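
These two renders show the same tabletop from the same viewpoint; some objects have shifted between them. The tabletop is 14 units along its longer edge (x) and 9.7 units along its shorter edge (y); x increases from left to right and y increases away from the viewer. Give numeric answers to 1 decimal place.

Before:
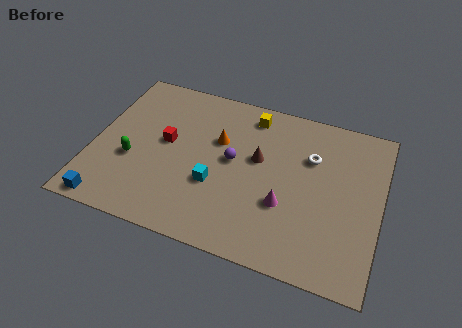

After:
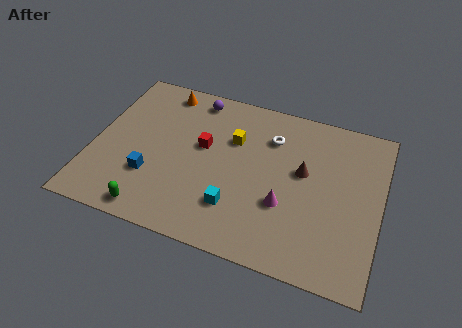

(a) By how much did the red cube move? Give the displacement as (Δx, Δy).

(1.8, 0.3)

The red cube started near (3.5, 5.3) and ended near (5.3, 5.6).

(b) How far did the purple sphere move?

4.0

From (6.8, 5.2) to (4.6, 8.5), the purple sphere covered √(2.2² + 3.3²) ≈ 4.0 units.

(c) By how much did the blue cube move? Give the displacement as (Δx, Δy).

(1.8, 2.2)

From the two frames, the blue cube sits at roughly (1.2, 0.8) before and (3.0, 3.0) after.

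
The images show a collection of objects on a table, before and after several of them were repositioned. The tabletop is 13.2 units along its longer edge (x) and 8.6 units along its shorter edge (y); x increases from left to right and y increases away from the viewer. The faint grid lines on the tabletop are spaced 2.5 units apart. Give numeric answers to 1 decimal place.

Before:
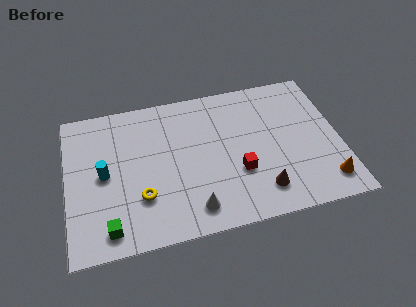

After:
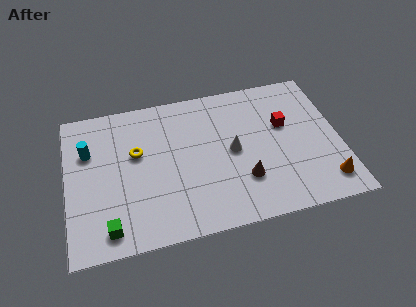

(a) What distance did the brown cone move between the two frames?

1.1

The brown cone moved from about (9.2, 1.7) to (8.4, 2.5), a distance of √(0.8² + 0.8²) ≈ 1.1.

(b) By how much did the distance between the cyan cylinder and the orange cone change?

+1.1

They were about 10.9 units apart before and 12.0 after — 1.1 units further apart.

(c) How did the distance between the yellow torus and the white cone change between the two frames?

+2.0

Before: roughly 2.7 units apart; after: 4.7. That's 2.0 units further apart.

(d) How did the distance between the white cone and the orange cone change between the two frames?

-1.3

They were about 6.4 units apart before and 5.1 after — 1.3 units closer together.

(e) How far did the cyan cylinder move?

1.7

The cyan cylinder was near (1.8, 4.3) before and (1.1, 5.8) after, so it travelled √(0.7² + 1.5²) ≈ 1.7 units.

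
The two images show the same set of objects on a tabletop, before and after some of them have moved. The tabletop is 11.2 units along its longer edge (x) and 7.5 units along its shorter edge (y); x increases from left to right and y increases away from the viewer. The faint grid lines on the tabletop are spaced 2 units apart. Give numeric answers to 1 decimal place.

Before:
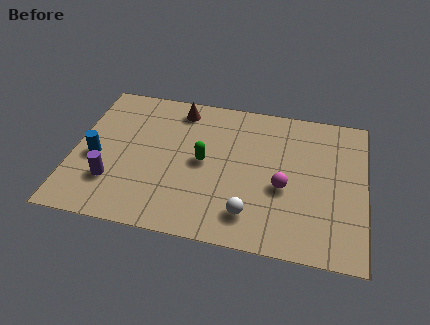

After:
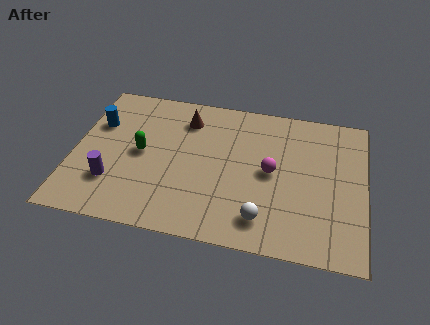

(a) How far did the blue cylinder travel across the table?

1.8

The blue cylinder was near (0.9, 3.2) before and (0.8, 5.0) after, so it travelled √(0.1² + 1.8²) ≈ 1.8 units.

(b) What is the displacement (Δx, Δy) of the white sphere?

(0.5, -0.1)

From the two frames, the white sphere sits at roughly (6.9, 1.5) before and (7.4, 1.4) after.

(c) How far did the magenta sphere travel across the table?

0.9

From (8.1, 3.1) to (7.6, 3.8), the magenta sphere covered √(0.5² + 0.7²) ≈ 0.9 units.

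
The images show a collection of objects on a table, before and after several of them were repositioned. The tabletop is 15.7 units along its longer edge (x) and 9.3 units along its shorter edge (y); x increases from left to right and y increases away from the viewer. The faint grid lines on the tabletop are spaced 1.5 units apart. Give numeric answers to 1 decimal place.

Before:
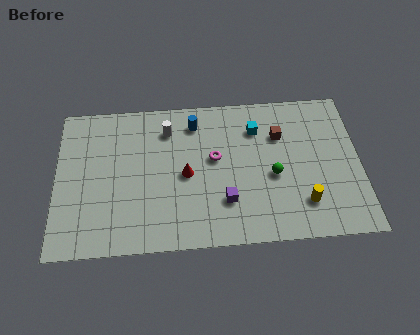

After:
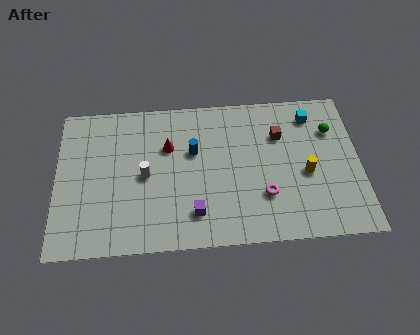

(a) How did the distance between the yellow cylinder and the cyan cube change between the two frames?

-1.7

They were about 5.3 units apart before and 3.6 after — 1.7 units closer together.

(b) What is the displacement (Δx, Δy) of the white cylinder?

(-1.2, -2.8)

The white cylinder was at about (5.8, 7.3) and moved to about (4.6, 4.5).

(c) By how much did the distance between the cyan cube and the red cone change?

+3.1

They were about 4.5 units apart before and 7.6 after — 3.1 units further apart.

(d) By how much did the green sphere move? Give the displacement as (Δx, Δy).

(3.1, 2.6)

The green sphere started near (11.2, 4.0) and ended near (14.3, 6.6).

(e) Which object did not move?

the brown cube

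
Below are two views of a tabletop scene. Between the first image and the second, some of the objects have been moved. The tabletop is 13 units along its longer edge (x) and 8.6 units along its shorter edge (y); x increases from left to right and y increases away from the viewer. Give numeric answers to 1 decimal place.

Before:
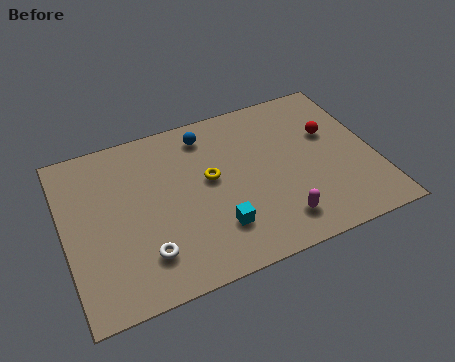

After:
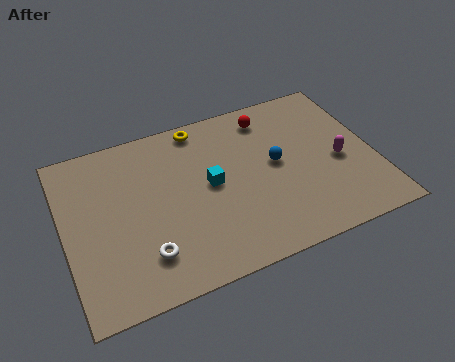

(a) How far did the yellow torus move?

2.9

The yellow torus was near (6.1, 4.8) before and (6.0, 7.7) after, so it travelled √(0.1² + 2.9²) ≈ 2.9 units.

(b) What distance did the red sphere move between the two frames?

3.0

The red sphere moved from about (11.3, 5.4) to (8.9, 7.2), a distance of √(2.4² + 1.8²) ≈ 3.0.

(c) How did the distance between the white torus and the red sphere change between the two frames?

-1.1

They were about 8.9 units apart before and 7.8 after — 1.1 units closer together.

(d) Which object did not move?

the white torus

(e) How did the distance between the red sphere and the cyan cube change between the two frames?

-2.2

They were about 6.1 units apart before and 3.9 after — 2.2 units closer together.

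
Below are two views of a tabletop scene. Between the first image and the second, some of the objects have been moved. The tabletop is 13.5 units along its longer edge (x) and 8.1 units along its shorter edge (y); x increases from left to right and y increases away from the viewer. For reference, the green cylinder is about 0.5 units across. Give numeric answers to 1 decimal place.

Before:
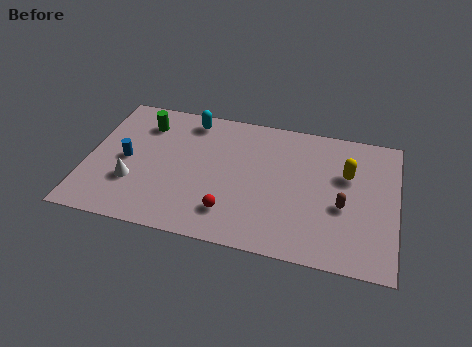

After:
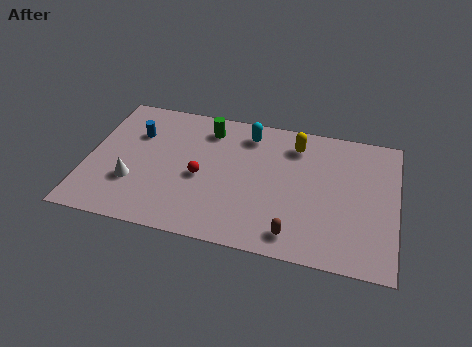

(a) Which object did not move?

the white cone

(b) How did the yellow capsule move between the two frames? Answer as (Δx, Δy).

(-2.3, 1.3)

The yellow capsule was at about (11.3, 5.2) and moved to about (9.0, 6.5).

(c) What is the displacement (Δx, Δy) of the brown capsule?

(-2.0, -2.1)

The brown capsule started near (11.2, 3.3) and ended near (9.2, 1.2).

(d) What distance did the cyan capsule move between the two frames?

2.6

The cyan capsule moved from about (4.3, 7.0) to (6.9, 6.7), a distance of √(2.6² + 0.3²) ≈ 2.6.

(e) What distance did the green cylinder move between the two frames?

2.8

From (2.3, 6.3) to (5.1, 6.6), the green cylinder covered √(2.8² + 0.3²) ≈ 2.8 units.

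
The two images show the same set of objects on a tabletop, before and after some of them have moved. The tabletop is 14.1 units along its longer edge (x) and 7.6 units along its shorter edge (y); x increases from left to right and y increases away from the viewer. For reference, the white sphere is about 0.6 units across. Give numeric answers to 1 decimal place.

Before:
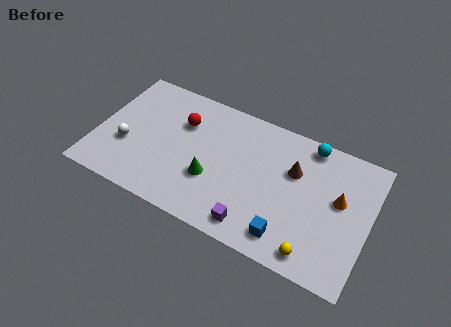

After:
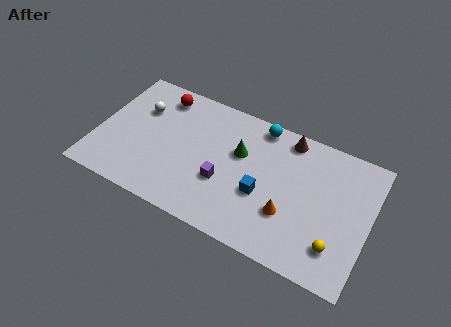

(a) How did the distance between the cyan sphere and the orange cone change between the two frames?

+1.7

Before: roughly 3.0 units apart; after: 4.7. That's 1.7 units further apart.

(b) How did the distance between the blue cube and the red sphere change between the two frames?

-0.5

Before: roughly 7.2 units apart; after: 6.7. That's 0.5 units closer together.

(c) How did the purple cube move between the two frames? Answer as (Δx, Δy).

(-1.8, 1.7)

From the two frames, the purple cube sits at roughly (8.5, 1.1) before and (6.7, 2.8) after.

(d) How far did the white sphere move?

2.4

The white sphere was near (1.6, 2.8) before and (2.0, 5.2) after, so it travelled √(0.4² + 2.4²) ≈ 2.4 units.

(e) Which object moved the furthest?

the orange cone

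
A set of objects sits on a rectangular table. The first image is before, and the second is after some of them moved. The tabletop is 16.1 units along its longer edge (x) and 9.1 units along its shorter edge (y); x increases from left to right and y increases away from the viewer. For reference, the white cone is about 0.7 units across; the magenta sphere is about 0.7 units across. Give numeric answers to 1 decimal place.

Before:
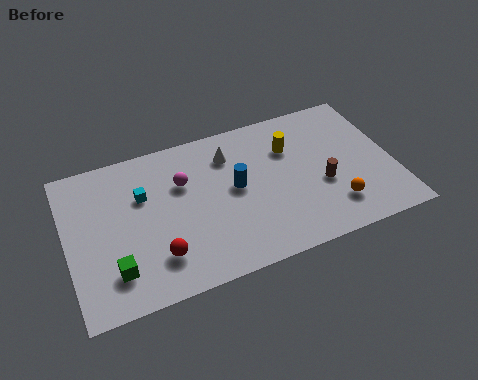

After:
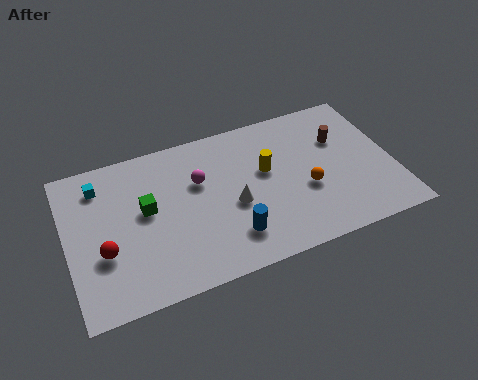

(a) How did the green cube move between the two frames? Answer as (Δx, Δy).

(1.8, 3.0)

The green cube started near (2.1, 2.1) and ended near (3.9, 5.1).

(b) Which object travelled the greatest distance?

the green cube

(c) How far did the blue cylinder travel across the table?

2.8

From (8.3, 4.9) to (7.8, 2.1), the blue cylinder covered √(0.5² + 2.8²) ≈ 2.8 units.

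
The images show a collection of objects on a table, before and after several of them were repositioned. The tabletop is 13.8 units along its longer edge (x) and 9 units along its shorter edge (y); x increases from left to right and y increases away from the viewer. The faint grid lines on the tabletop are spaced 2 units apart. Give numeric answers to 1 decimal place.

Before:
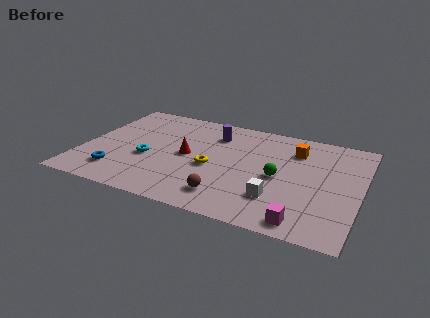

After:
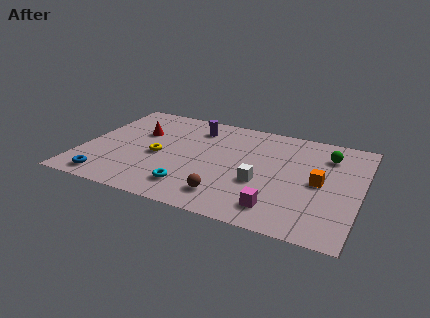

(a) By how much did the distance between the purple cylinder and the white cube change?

-0.5

The distance was about 5.8 in the first image and 5.3 in the second, so they moved 0.5 units closer together.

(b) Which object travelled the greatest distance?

the green sphere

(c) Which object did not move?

the brown sphere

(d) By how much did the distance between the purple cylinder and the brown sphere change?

+0.6

Before: roughly 5.3 units apart; after: 5.9. That's 0.6 units further apart.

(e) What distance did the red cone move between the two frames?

2.9

The red cone was near (5.2, 4.5) before and (2.6, 5.8) after, so it travelled √(2.6² + 1.3²) ≈ 2.9 units.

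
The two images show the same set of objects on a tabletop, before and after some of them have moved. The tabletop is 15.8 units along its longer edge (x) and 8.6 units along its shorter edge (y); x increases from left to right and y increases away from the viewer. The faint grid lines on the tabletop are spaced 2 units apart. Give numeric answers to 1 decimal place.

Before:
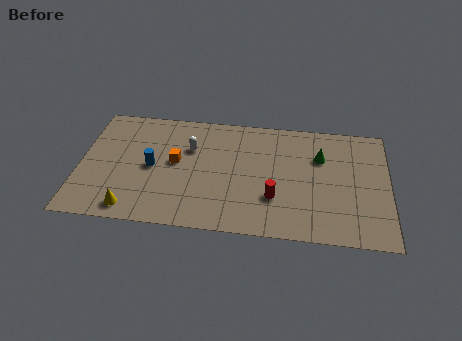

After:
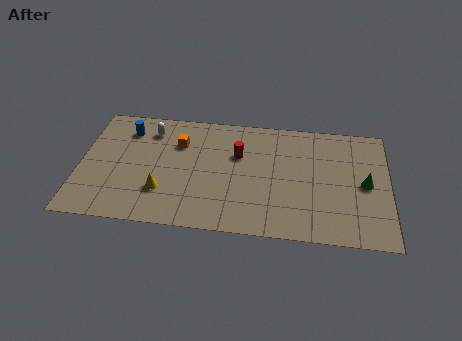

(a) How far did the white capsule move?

2.4

The white capsule moved from about (5.6, 5.8) to (3.5, 6.9), a distance of √(2.1² + 1.1²) ≈ 2.4.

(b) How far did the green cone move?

2.9

The green cone moved from about (12.3, 5.9) to (14.6, 4.2), a distance of √(2.3² + 1.7²) ≈ 2.9.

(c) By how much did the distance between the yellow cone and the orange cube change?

-0.5

The distance was about 4.2 in the first image and 3.7 in the second, so they moved 0.5 units closer together.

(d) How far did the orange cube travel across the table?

1.4

The orange cube moved from about (4.9, 4.7) to (5.0, 6.1), a distance of √(0.1² + 1.4²) ≈ 1.4.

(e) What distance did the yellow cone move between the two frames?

2.1

The yellow cone moved from about (2.8, 1.1) to (4.3, 2.5), a distance of √(1.5² + 1.4²) ≈ 2.1.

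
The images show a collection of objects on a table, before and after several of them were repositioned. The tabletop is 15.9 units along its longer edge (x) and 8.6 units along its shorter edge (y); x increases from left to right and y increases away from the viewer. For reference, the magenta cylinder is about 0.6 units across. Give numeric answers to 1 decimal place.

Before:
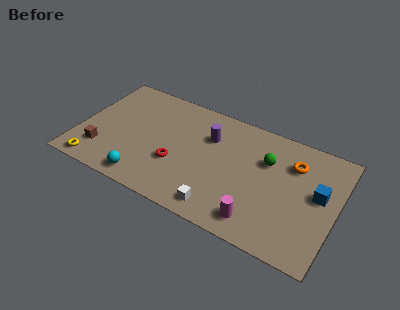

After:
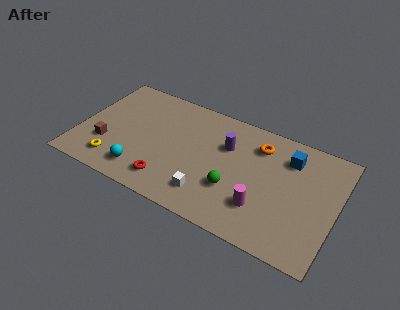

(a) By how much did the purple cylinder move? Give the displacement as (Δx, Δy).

(1.1, -0.2)

The purple cylinder started near (7.9, 6.0) and ended near (9.0, 5.8).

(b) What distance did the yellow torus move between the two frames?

1.3

The yellow torus moved from about (1.4, 0.9) to (2.5, 1.6), a distance of √(1.1² + 0.7²) ≈ 1.3.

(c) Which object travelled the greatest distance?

the green sphere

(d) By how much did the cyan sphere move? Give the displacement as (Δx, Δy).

(-0.3, 0.5)

From the two frames, the cyan sphere sits at roughly (4.5, 1.1) before and (4.2, 1.6) after.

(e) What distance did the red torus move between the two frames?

1.5

The red torus moved from about (6.2, 3.1) to (5.9, 1.6), a distance of √(0.3² + 1.5²) ≈ 1.5.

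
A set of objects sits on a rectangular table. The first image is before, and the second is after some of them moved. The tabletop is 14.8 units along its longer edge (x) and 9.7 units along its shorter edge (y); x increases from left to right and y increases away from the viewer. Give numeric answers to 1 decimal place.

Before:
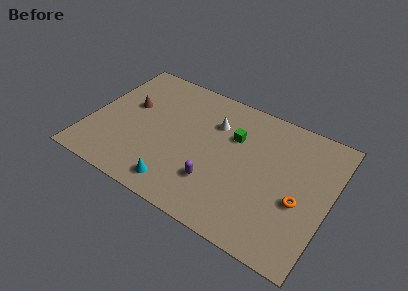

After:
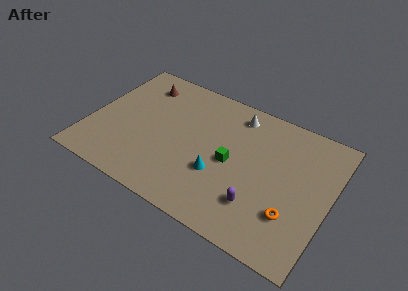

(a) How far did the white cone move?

1.8

The white cone was near (7.4, 6.9) before and (8.6, 8.2) after, so it travelled √(1.2² + 1.3²) ≈ 1.8 units.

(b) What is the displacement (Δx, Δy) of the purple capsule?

(2.7, -0.2)

From the two frames, the purple capsule sits at roughly (8.1, 2.7) before and (10.8, 2.5) after.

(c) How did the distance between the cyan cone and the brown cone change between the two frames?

+1.3

The distance was about 5.8 in the first image and 7.1 in the second, so they moved 1.3 units further apart.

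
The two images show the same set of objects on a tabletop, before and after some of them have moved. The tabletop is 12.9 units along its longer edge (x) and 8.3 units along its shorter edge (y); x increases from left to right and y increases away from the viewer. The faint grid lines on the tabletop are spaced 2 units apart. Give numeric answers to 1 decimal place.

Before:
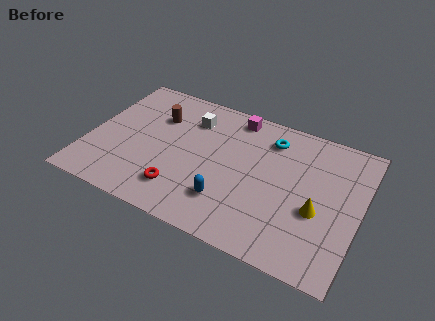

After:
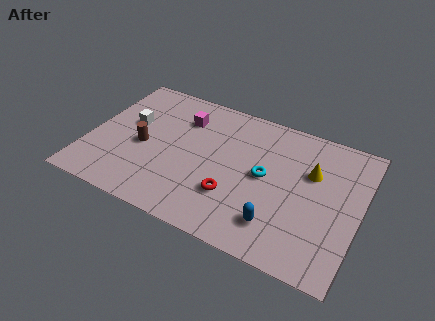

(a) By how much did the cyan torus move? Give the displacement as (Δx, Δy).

(0.0, -2.3)

The cyan torus was at about (8.4, 6.6) and moved to about (8.4, 4.3).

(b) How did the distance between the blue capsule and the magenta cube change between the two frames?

+1.5

They were about 5.2 units apart before and 6.7 after — 1.5 units further apart.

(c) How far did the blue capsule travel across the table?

2.4

The blue capsule moved from about (6.9, 2.1) to (9.3, 1.8), a distance of √(2.4² + 0.3²) ≈ 2.4.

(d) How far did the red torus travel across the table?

2.5

The red torus moved from about (4.7, 1.8) to (7.1, 2.5), a distance of √(2.4² + 0.7²) ≈ 2.5.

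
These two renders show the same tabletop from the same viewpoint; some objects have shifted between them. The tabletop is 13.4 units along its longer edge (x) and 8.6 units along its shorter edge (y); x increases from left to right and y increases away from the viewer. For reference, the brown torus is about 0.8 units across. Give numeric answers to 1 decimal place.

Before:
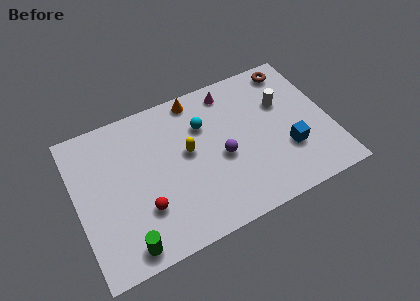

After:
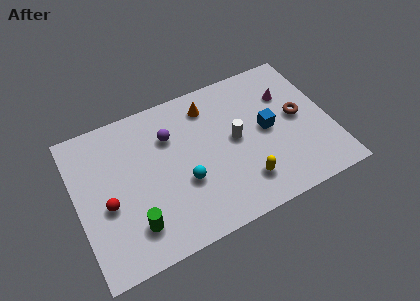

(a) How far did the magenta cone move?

3.2

The magenta cone moved from about (8.5, 7.4) to (11.4, 6.0), a distance of √(2.9² + 1.4²) ≈ 3.2.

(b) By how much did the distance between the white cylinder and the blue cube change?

-1.1

They were about 2.8 units apart before and 1.7 after — 1.1 units closer together.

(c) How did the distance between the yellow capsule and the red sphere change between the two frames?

+3.8

Before: roughly 3.4 units apart; after: 7.2. That's 3.8 units further apart.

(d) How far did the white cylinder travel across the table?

2.9

The white cylinder moved from about (11.1, 5.6) to (8.4, 4.5), a distance of √(2.7² + 1.1²) ≈ 2.9.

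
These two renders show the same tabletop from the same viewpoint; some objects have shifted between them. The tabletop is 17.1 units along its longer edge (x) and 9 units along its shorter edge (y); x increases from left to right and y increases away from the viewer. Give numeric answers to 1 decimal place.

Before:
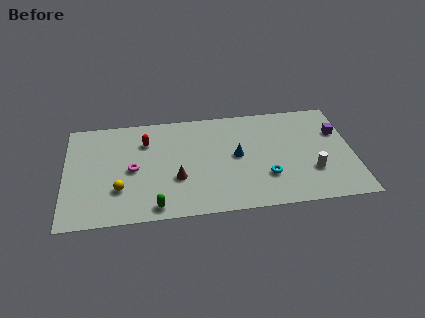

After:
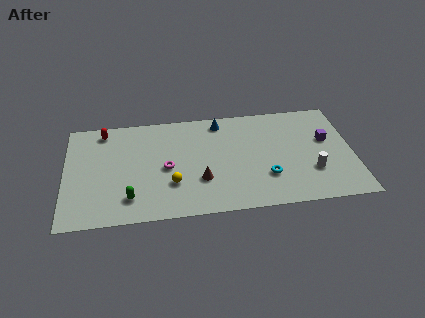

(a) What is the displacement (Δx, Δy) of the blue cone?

(-0.9, 3.1)

The blue cone started near (10.2, 4.7) and ended near (9.3, 7.8).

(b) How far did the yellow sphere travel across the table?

3.1

From (3.2, 2.7) to (6.3, 2.8), the yellow sphere covered √(3.1² + 0.1²) ≈ 3.1 units.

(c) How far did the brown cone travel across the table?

1.4

From (6.6, 3.2) to (8.0, 2.9), the brown cone covered √(1.4² + 0.3²) ≈ 1.4 units.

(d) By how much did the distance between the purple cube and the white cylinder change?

-0.8

Before: roughly 3.6 units apart; after: 2.8. That's 0.8 units closer together.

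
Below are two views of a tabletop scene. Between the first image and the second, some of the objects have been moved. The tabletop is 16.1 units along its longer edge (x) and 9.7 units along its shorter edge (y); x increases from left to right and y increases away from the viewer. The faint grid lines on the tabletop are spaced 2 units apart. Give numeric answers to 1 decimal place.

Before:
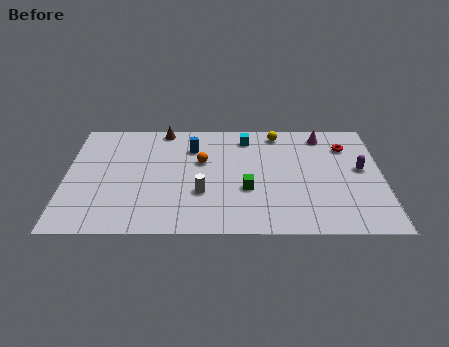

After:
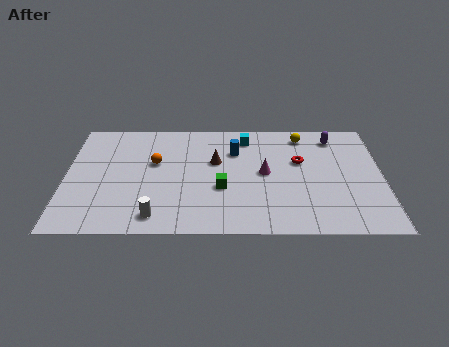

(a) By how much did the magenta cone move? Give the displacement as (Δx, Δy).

(-3.0, -3.3)

The magenta cone was at about (13.1, 8.3) and moved to about (10.1, 5.0).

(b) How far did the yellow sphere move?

1.3

The yellow sphere was near (10.8, 8.5) before and (12.1, 8.3) after, so it travelled √(1.3² + 0.2²) ≈ 1.3 units.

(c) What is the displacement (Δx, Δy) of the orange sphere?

(-2.4, -0.1)

The orange sphere started near (6.9, 6.0) and ended near (4.5, 5.9).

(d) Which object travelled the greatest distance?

the magenta cone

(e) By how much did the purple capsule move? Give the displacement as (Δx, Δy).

(-1.3, 2.8)

The purple capsule started near (15.0, 5.3) and ended near (13.7, 8.1).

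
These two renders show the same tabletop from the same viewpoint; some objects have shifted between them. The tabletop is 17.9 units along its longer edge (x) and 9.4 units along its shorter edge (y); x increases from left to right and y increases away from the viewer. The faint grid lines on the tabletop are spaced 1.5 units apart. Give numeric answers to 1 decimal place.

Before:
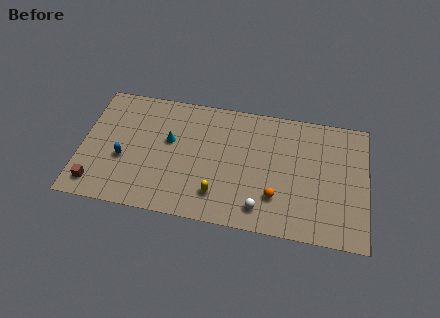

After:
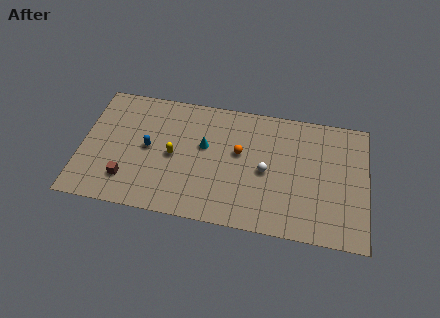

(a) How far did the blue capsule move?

1.9

The blue capsule was near (2.7, 3.7) before and (4.2, 4.8) after, so it travelled √(1.5² + 1.1²) ≈ 1.9 units.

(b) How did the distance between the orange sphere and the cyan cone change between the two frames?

-5.2

The distance was about 7.4 in the first image and 2.2 in the second, so they moved 5.2 units closer together.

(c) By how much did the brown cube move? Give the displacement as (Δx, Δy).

(1.9, 0.7)

The brown cube was at about (1.1, 1.5) and moved to about (3.0, 2.2).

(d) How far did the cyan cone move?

2.2

The cyan cone was near (5.5, 5.6) before and (7.7, 5.6) after, so it travelled √(2.2² + 0.0²) ≈ 2.2 units.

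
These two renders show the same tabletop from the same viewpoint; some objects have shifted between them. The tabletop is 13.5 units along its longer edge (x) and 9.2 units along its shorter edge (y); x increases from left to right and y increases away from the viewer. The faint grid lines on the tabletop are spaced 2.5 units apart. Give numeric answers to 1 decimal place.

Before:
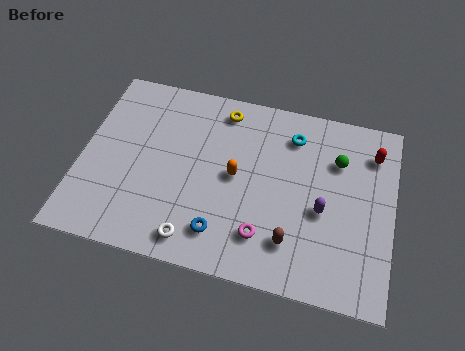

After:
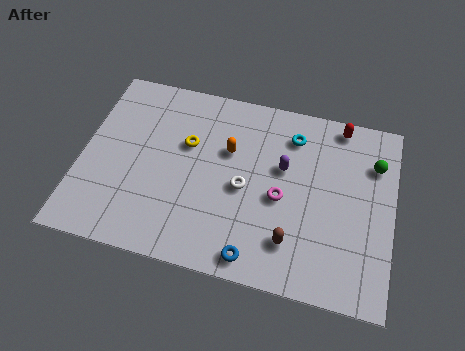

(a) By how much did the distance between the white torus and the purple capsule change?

-3.8

Before: roughly 5.9 units apart; after: 2.1. That's 3.8 units closer together.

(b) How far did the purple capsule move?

2.5

The purple capsule was near (10.5, 3.9) before and (8.7, 5.6) after, so it travelled √(1.8² + 1.7²) ≈ 2.5 units.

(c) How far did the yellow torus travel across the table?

2.5

The yellow torus was near (5.9, 7.9) before and (4.5, 5.8) after, so it travelled √(1.4² + 2.1²) ≈ 2.5 units.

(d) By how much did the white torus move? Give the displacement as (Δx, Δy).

(1.9, 3.0)

From the two frames, the white torus sits at roughly (5.2, 1.2) before and (7.1, 4.2) after.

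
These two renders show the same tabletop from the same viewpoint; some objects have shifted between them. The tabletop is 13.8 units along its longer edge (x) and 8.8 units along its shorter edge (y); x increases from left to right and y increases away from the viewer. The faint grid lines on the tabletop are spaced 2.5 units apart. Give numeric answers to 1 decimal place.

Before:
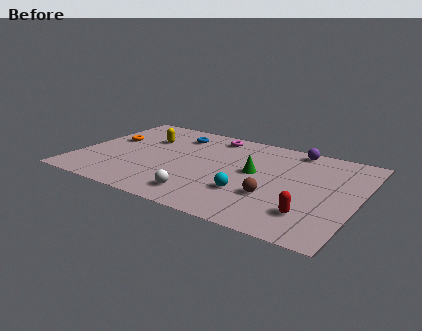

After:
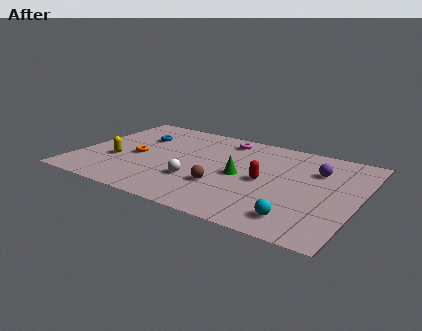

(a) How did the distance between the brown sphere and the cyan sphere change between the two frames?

+2.9

They were about 1.2 units apart before and 4.1 after — 2.9 units further apart.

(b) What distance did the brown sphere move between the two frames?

2.5

From (9.9, 2.9) to (7.4, 2.8), the brown sphere covered √(2.5² + 0.1²) ≈ 2.5 units.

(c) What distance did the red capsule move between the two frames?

3.3

The red capsule moved from about (11.8, 2.1) to (9.3, 4.2), a distance of √(2.5² + 2.1²) ≈ 3.3.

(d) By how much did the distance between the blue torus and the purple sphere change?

+3.0

Before: roughly 6.0 units apart; after: 9.0. That's 3.0 units further apart.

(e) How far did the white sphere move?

1.4

The white sphere was near (6.6, 1.5) before and (6.1, 2.8) after, so it travelled √(0.5² + 1.3²) ≈ 1.4 units.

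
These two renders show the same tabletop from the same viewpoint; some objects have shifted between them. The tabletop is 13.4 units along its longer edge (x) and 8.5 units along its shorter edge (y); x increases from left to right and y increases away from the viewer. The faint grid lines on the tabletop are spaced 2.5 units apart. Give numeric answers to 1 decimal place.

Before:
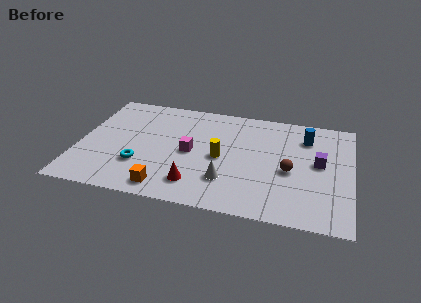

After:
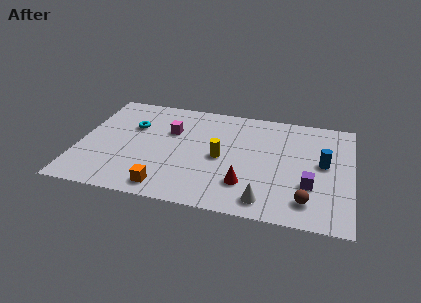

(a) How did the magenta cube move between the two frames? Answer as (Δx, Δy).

(-1.1, 1.5)

The magenta cube started near (5.5, 4.1) and ended near (4.4, 5.6).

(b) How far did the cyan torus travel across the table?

3.1

The cyan torus was near (3.1, 2.6) before and (2.5, 5.6) after, so it travelled √(0.6² + 3.0²) ≈ 3.1 units.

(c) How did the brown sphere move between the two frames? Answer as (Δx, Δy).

(0.9, -2.1)

From the two frames, the brown sphere sits at roughly (10.4, 3.7) before and (11.3, 1.6) after.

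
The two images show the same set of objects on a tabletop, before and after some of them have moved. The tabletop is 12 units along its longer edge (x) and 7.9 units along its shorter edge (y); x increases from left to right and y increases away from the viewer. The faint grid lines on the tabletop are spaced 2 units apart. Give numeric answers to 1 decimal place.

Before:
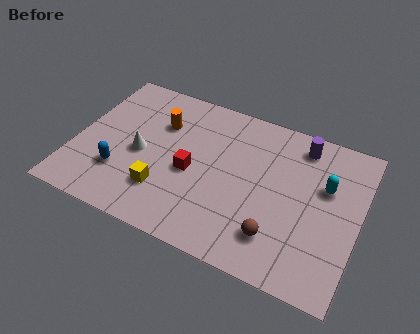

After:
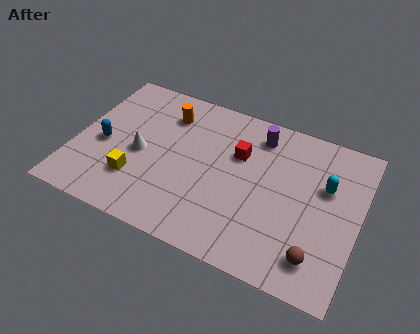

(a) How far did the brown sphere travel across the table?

1.7

The brown sphere moved from about (8.8, 1.8) to (10.5, 1.5), a distance of √(1.7² + 0.3²) ≈ 1.7.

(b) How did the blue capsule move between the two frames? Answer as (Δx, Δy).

(-0.9, 1.2)

From the two frames, the blue capsule sits at roughly (2.1, 2.3) before and (1.2, 3.5) after.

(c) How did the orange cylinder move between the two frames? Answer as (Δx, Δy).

(0.2, 0.6)

The orange cylinder was at about (3.4, 5.5) and moved to about (3.6, 6.1).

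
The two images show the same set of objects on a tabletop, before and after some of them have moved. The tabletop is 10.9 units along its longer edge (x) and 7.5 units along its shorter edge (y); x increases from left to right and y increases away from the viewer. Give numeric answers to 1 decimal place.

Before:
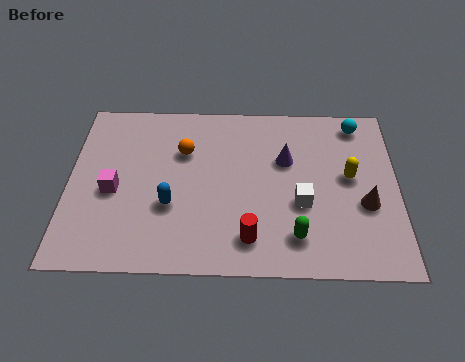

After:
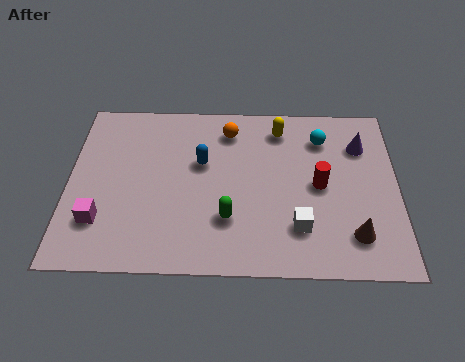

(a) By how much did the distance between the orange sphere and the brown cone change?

-0.3

Before: roughly 6.4 units apart; after: 6.1. That's 0.3 units closer together.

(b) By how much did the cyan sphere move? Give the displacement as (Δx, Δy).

(-1.2, -0.7)

The cyan sphere was at about (9.6, 6.5) and moved to about (8.4, 5.8).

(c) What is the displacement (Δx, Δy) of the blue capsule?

(1.0, 1.9)

The blue capsule was at about (3.4, 2.7) and moved to about (4.4, 4.6).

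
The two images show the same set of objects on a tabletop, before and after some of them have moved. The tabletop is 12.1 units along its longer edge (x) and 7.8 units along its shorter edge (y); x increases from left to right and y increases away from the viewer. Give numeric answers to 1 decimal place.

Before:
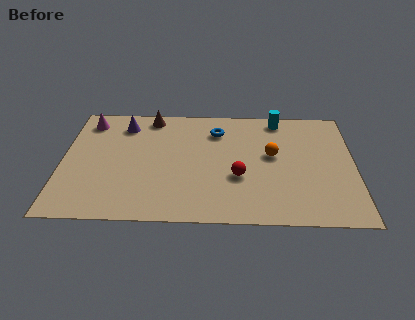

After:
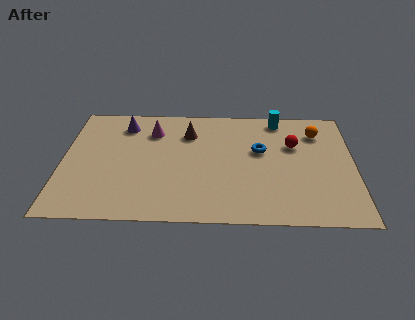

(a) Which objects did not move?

the purple cone and the cyan cylinder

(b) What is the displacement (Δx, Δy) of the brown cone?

(1.6, -1.1)

The brown cone started near (3.6, 6.9) and ended near (5.2, 5.8).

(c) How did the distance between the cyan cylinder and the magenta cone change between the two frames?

-2.6

The distance was about 8.0 in the first image and 5.4 in the second, so they moved 2.6 units closer together.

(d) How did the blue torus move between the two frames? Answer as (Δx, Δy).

(1.8, -1.3)

From the two frames, the blue torus sits at roughly (6.4, 6.0) before and (8.2, 4.7) after.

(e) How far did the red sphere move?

3.2

From (7.3, 2.9) to (9.6, 5.1), the red sphere covered √(2.3² + 2.2²) ≈ 3.2 units.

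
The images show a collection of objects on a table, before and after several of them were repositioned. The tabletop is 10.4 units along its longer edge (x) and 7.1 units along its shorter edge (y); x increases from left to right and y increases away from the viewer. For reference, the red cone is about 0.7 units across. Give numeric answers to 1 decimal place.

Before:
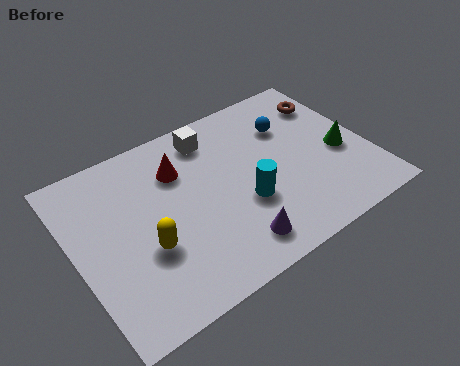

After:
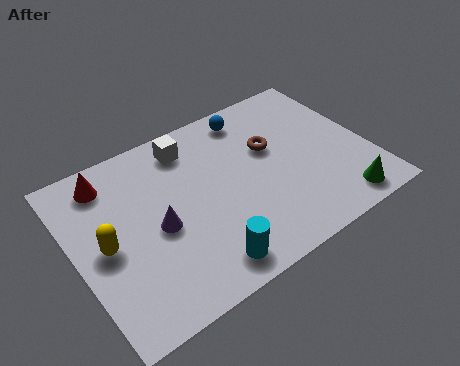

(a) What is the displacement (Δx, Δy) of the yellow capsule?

(-1.3, 0.8)

The yellow capsule was at about (2.3, 2.6) and moved to about (1.0, 3.4).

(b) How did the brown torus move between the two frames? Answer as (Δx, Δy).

(-2.4, -1.0)

From the two frames, the brown torus sits at roughly (9.5, 5.4) before and (7.1, 4.4) after.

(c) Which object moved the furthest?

the purple cone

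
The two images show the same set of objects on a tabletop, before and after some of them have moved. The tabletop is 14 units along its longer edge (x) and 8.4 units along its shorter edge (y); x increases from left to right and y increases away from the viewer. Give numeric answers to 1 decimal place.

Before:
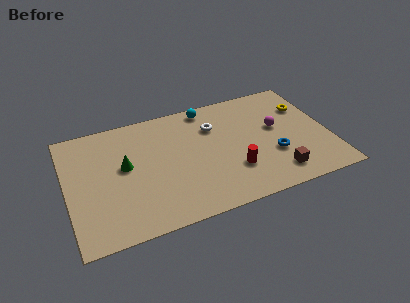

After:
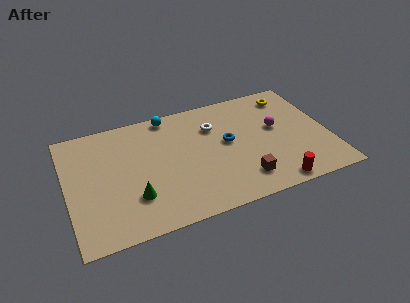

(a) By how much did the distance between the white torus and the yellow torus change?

-0.6

The distance was about 5.0 in the first image and 4.4 in the second, so they moved 0.6 units closer together.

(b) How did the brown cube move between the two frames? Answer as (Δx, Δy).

(-1.8, 0.2)

The brown cube was at about (10.9, 1.5) and moved to about (9.1, 1.7).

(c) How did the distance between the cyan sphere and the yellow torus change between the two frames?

+1.2

Before: roughly 5.4 units apart; after: 6.6. That's 1.2 units further apart.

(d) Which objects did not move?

the white torus and the magenta sphere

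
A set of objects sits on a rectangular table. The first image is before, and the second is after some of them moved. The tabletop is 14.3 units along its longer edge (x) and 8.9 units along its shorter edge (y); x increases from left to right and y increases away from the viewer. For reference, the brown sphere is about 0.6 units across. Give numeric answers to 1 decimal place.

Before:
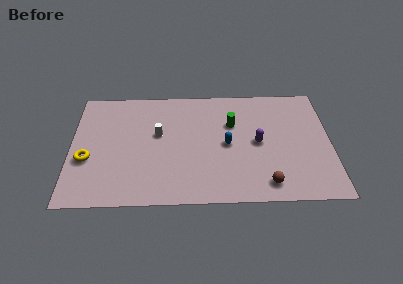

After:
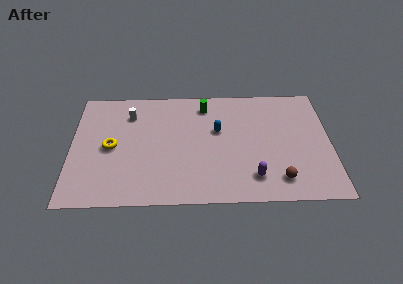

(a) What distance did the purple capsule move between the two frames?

2.6

The purple capsule moved from about (10.3, 4.4) to (10.0, 1.8), a distance of √(0.3² + 2.6²) ≈ 2.6.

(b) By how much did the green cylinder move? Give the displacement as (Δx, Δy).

(-1.5, 1.5)

From the two frames, the green cylinder sits at roughly (8.9, 5.9) before and (7.4, 7.4) after.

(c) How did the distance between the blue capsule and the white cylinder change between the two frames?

+1.2

They were about 3.9 units apart before and 5.1 after — 1.2 units further apart.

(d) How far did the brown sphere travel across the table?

0.8

The brown sphere moved from about (10.7, 1.3) to (11.4, 1.6), a distance of √(0.7² + 0.3²) ≈ 0.8.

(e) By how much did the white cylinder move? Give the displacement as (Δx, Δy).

(-1.6, 1.6)

From the two frames, the white cylinder sits at roughly (4.8, 5.2) before and (3.2, 6.8) after.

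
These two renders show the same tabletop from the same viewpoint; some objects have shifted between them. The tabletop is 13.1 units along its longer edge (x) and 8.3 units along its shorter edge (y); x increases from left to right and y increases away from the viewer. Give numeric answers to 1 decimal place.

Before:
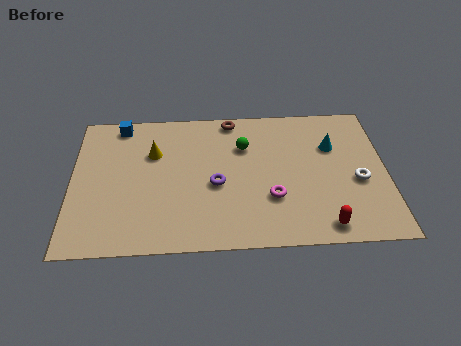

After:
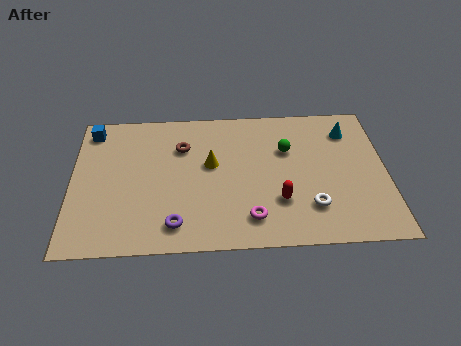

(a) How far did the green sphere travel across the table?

1.8

From (7.2, 5.8) to (9.0, 5.5), the green sphere covered √(1.8² + 0.3²) ≈ 1.8 units.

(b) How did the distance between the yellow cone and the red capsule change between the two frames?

-4.8

Before: roughly 8.4 units apart; after: 3.6. That's 4.8 units closer together.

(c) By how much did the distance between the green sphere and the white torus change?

-1.7

They were about 5.2 units apart before and 3.5 after — 1.7 units closer together.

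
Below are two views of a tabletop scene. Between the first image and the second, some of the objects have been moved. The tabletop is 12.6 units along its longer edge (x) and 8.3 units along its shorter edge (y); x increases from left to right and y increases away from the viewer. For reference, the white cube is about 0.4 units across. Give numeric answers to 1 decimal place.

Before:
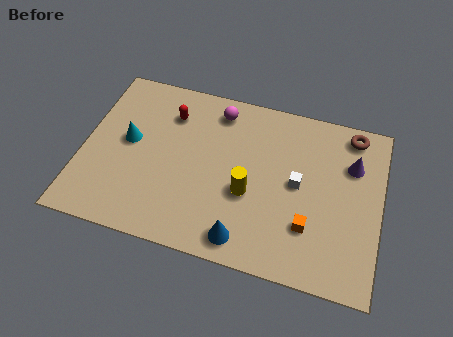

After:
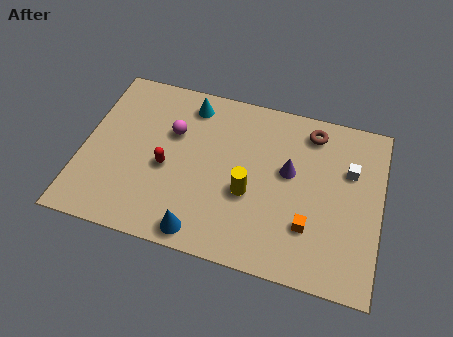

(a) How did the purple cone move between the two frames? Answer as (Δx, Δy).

(-2.6, -1.0)

The purple cone started near (11.3, 5.8) and ended near (8.7, 4.8).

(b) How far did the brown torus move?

1.7

From (11.2, 7.3) to (9.5, 7.0), the brown torus covered √(1.7² + 0.3²) ≈ 1.7 units.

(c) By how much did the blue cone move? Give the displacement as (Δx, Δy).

(-1.8, -0.2)

The blue cone started near (7.1, 1.1) and ended near (5.3, 0.9).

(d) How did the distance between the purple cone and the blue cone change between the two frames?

-1.1

The distance was about 6.3 in the first image and 5.2 in the second, so they moved 1.1 units closer together.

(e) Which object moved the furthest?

the cyan cone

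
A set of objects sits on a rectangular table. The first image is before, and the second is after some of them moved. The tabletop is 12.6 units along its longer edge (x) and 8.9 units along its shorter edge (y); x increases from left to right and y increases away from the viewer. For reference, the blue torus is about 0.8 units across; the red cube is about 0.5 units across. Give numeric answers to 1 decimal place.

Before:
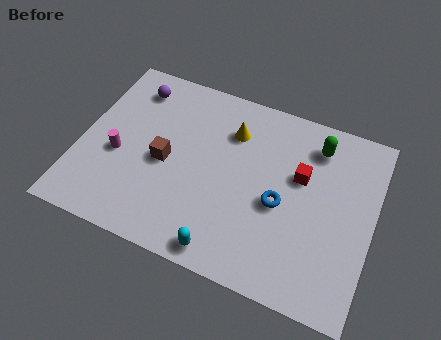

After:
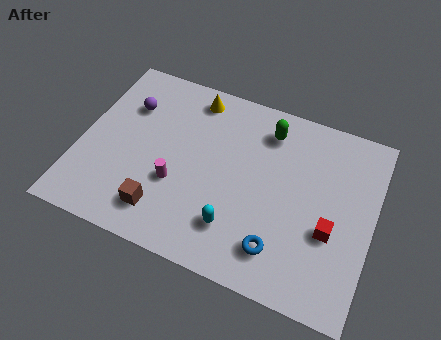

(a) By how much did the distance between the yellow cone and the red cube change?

+4.4

Before: roughly 3.3 units apart; after: 7.7. That's 4.4 units further apart.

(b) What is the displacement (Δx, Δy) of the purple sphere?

(-0.1, -1.0)

The purple sphere started near (1.9, 7.3) and ended near (1.8, 6.3).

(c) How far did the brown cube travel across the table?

2.4

From (3.7, 4.1) to (3.9, 1.7), the brown cube covered √(0.2² + 2.4²) ≈ 2.4 units.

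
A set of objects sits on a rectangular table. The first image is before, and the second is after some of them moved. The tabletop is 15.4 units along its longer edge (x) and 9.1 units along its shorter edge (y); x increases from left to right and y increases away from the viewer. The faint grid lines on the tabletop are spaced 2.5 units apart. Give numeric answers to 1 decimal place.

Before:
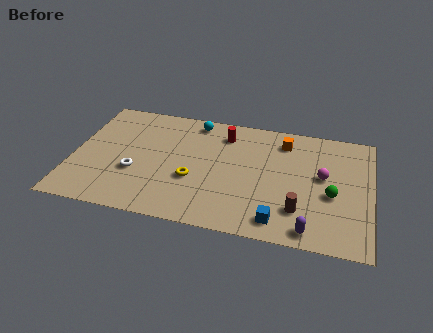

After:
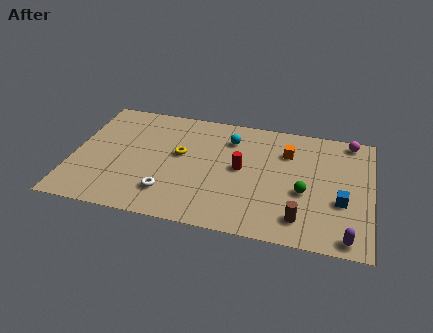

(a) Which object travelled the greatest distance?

the blue cube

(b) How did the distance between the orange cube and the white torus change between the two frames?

-1.1

The distance was about 8.5 in the first image and 7.4 in the second, so they moved 1.1 units closer together.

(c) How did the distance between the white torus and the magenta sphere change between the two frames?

+1.2

They were about 9.8 units apart before and 11.0 after — 1.2 units further apart.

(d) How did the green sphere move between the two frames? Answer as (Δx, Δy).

(-1.4, -0.1)

From the two frames, the green sphere sits at roughly (13.4, 3.8) before and (12.0, 3.7) after.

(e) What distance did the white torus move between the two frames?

2.2

The white torus was near (3.3, 3.3) before and (5.1, 2.1) after, so it travelled √(1.8² + 1.2²) ≈ 2.2 units.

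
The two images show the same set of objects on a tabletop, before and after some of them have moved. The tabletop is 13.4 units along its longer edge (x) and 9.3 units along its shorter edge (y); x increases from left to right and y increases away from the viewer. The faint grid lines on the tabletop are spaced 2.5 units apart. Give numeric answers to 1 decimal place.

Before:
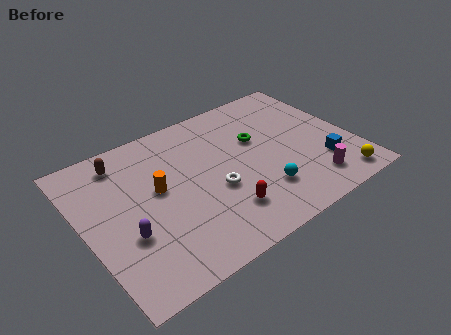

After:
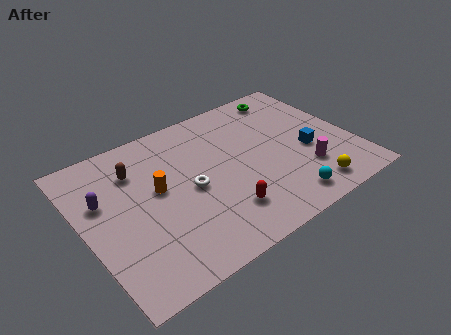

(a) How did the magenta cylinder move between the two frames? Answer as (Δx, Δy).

(-0.1, 0.9)

The magenta cylinder started near (10.8, 1.7) and ended near (10.7, 2.6).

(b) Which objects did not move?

the orange cylinder and the red capsule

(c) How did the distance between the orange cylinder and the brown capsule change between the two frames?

-1.0

They were about 2.9 units apart before and 1.9 after — 1.0 units closer together.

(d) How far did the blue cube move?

1.3

The blue cube moved from about (11.6, 2.6) to (11.1, 3.8), a distance of √(0.5² + 1.2²) ≈ 1.3.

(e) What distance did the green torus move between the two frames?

3.1

The green torus was near (8.9, 5.8) before and (11.0, 8.1) after, so it travelled √(2.1² + 2.3²) ≈ 3.1 units.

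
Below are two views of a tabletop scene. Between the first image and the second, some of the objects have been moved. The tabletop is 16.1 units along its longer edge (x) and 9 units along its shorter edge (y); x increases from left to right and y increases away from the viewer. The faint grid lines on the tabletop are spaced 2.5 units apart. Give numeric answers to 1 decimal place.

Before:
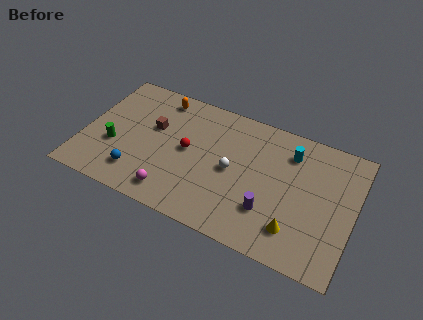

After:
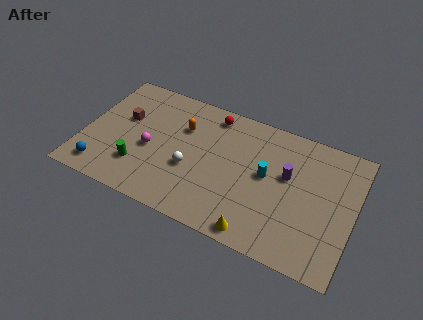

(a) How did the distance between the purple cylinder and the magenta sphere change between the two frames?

+2.5

The distance was about 5.7 in the first image and 8.2 in the second, so they moved 2.5 units further apart.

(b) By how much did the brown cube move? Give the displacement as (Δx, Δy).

(-1.8, 0.0)

The brown cube was at about (4.0, 5.5) and moved to about (2.2, 5.5).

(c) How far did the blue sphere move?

2.2

From (3.5, 1.9) to (1.4, 1.4), the blue sphere covered √(2.1² + 0.5²) ≈ 2.2 units.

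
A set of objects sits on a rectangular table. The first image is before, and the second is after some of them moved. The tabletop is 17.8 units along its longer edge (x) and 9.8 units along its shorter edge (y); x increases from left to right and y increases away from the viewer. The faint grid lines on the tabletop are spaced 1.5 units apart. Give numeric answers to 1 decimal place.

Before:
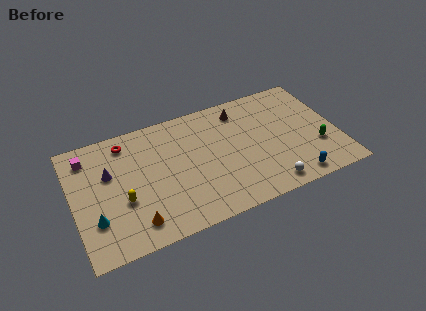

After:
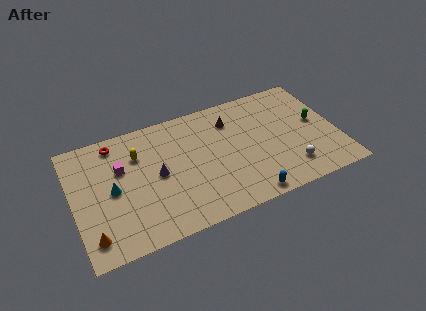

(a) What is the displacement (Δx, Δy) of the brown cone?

(-0.7, -0.6)

The brown cone was at about (11.6, 8.1) and moved to about (10.9, 7.5).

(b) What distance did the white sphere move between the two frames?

1.8

The white sphere moved from about (12.7, 1.2) to (14.3, 2.1), a distance of √(1.6² + 0.9²) ≈ 1.8.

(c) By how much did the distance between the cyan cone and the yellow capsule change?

+0.8

The distance was about 2.1 in the first image and 2.9 in the second, so they moved 0.8 units further apart.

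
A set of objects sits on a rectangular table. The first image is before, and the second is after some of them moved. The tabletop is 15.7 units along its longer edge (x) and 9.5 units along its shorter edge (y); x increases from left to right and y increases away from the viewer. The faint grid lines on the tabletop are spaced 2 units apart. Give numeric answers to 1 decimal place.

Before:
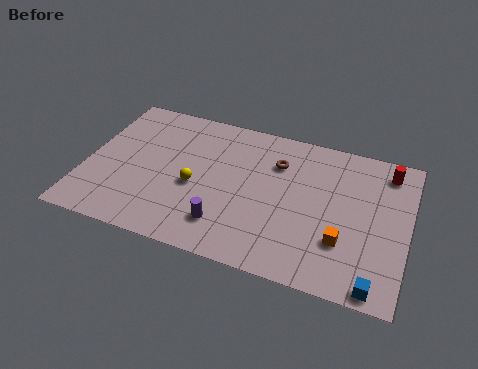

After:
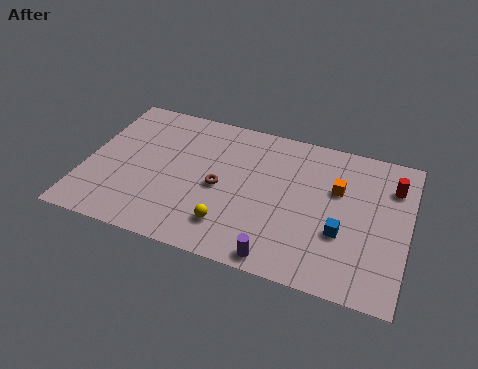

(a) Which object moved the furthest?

the brown torus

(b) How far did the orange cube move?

3.2

The orange cube moved from about (12.7, 2.9) to (12.2, 6.1), a distance of √(0.5² + 3.2²) ≈ 3.2.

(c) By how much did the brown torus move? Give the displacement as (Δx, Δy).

(-2.6, -2.5)

From the two frames, the brown torus sits at roughly (9.2, 6.9) before and (6.6, 4.4) after.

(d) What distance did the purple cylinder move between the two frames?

3.0

From (7.1, 2.1) to (9.8, 0.9), the purple cylinder covered √(2.7² + 1.2²) ≈ 3.0 units.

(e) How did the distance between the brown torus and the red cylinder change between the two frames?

+3.2

Before: roughly 5.4 units apart; after: 8.6. That's 3.2 units further apart.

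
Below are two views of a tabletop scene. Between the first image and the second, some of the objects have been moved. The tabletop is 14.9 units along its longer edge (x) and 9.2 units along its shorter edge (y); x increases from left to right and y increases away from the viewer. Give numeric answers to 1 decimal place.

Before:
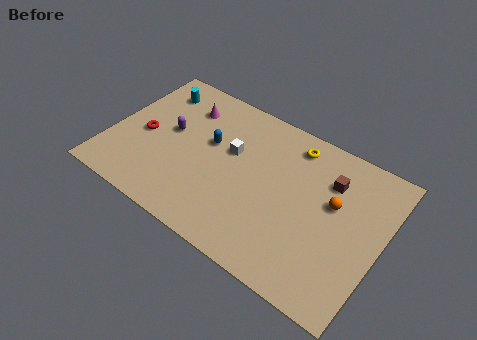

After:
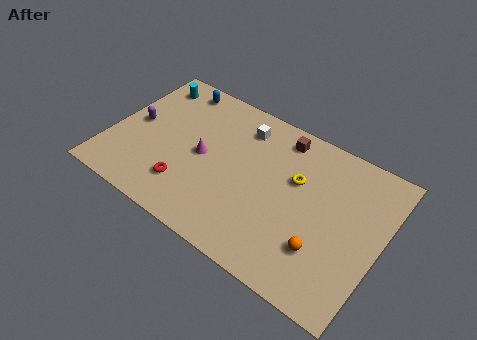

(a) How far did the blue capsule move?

3.6

The blue capsule moved from about (5.3, 5.5) to (2.8, 8.1), a distance of √(2.5² + 2.6²) ≈ 3.6.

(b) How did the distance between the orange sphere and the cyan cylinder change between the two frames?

+1.3

Before: roughly 10.6 units apart; after: 11.9. That's 1.3 units further apart.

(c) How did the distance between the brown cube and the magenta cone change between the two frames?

-3.1

The distance was about 8.2 in the first image and 5.1 in the second, so they moved 3.1 units closer together.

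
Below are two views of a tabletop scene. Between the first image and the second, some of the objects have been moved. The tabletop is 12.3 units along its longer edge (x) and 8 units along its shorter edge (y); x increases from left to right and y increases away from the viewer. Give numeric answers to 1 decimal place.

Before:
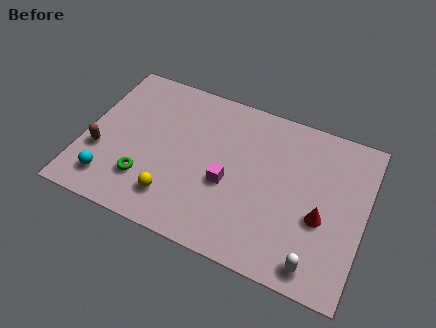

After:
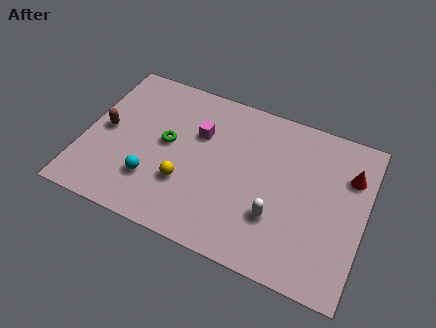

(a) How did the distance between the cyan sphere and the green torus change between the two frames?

+0.5

Before: roughly 1.6 units apart; after: 2.1. That's 0.5 units further apart.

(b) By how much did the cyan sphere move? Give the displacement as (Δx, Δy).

(1.8, 0.7)

The cyan sphere started near (1.4, 1.5) and ended near (3.2, 2.2).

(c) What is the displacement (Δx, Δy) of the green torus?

(0.7, 2.2)

The green torus started near (2.9, 2.1) and ended near (3.6, 4.3).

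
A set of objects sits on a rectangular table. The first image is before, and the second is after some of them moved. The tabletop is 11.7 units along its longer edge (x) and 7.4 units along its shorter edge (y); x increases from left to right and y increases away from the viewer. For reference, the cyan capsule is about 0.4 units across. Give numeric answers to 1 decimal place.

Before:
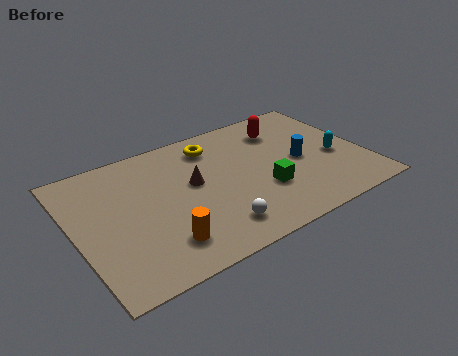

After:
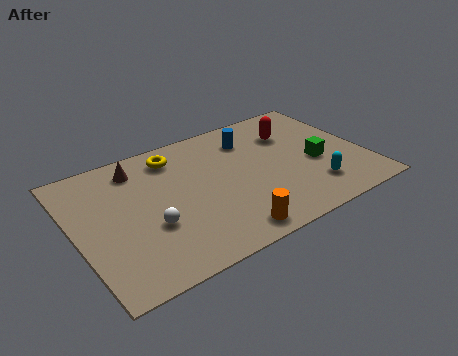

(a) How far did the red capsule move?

0.5

The red capsule moved from about (8.8, 5.7) to (9.1, 5.3), a distance of √(0.3² + 0.4²) ≈ 0.5.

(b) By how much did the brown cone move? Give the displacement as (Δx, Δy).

(-2.0, 1.9)

From the two frames, the brown cone sits at roughly (4.8, 4.2) before and (2.8, 6.1) after.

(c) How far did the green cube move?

2.4

The green cube was near (7.4, 2.5) before and (9.7, 3.1) after, so it travelled √(2.3² + 0.6²) ≈ 2.4 units.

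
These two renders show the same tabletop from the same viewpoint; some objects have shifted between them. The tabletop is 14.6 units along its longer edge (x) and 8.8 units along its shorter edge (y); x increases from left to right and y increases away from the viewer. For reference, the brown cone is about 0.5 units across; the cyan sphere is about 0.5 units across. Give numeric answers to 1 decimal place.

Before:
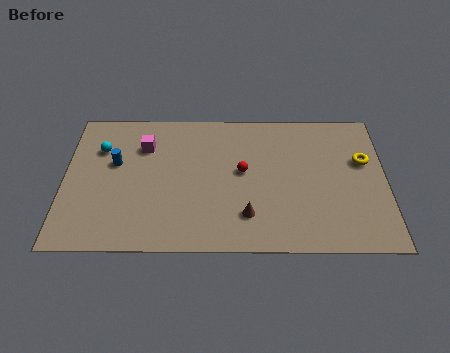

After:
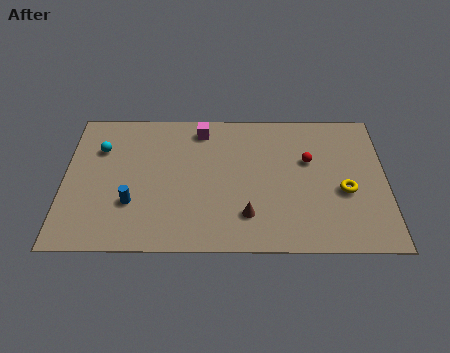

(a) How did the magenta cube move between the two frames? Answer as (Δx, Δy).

(2.6, 1.1)

The magenta cube started near (3.6, 6.4) and ended near (6.2, 7.5).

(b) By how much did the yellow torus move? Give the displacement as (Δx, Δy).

(-0.9, -1.9)

From the two frames, the yellow torus sits at roughly (13.6, 5.5) before and (12.7, 3.6) after.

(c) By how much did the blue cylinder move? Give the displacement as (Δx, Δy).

(0.8, -2.5)

The blue cylinder started near (2.3, 5.3) and ended near (3.1, 2.8).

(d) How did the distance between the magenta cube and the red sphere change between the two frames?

+0.5

They were about 4.8 units apart before and 5.3 after — 0.5 units further apart.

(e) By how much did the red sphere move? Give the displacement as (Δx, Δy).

(3.0, 0.7)

The red sphere started near (8.1, 4.8) and ended near (11.1, 5.5).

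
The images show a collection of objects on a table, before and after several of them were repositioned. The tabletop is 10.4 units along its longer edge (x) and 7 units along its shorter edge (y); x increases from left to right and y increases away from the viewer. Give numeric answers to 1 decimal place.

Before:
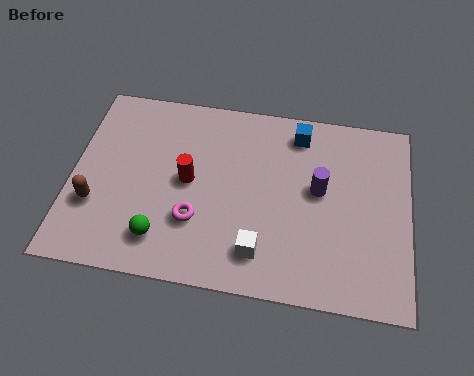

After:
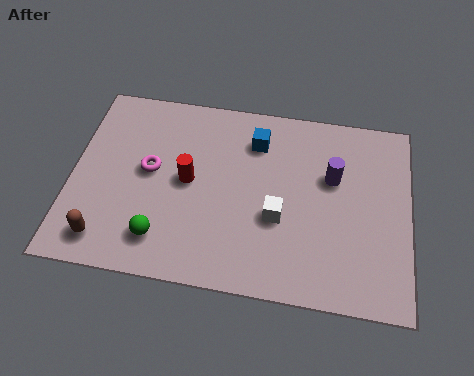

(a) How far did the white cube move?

1.4

The white cube was near (5.9, 1.4) before and (6.4, 2.7) after, so it travelled √(0.5² + 1.3²) ≈ 1.4 units.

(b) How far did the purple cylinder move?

0.6

From (7.6, 3.9) to (8.0, 4.4), the purple cylinder covered √(0.4² + 0.5²) ≈ 0.6 units.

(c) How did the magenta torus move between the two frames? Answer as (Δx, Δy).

(-1.5, 1.6)

The magenta torus was at about (3.9, 2.2) and moved to about (2.4, 3.8).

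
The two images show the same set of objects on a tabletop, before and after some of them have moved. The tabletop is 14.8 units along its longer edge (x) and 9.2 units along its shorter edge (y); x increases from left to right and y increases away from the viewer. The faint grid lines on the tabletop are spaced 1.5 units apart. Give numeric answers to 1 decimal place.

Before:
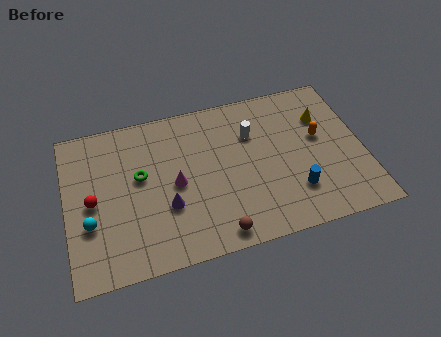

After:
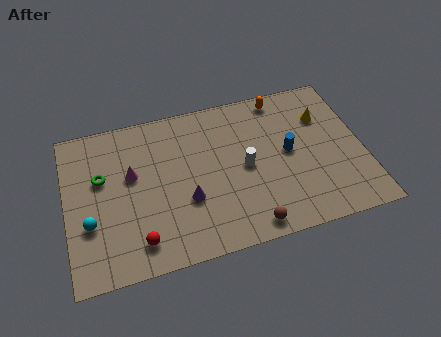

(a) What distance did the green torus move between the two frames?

1.9

The green torus was near (3.7, 5.3) before and (1.8, 5.7) after, so it travelled √(1.9² + 0.4²) ≈ 1.9 units.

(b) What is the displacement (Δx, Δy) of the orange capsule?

(-1.7, 2.9)

The orange capsule started near (12.7, 5.3) and ended near (11.0, 8.2).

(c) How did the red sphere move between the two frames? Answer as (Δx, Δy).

(2.1, -2.8)

The red sphere was at about (1.3, 4.4) and moved to about (3.4, 1.6).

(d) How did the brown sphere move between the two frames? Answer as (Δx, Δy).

(1.6, 0.0)

The brown sphere started near (7.2, 1.0) and ended near (8.8, 1.0).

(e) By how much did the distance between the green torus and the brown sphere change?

+2.9

The distance was about 5.5 in the first image and 8.4 in the second, so they moved 2.9 units further apart.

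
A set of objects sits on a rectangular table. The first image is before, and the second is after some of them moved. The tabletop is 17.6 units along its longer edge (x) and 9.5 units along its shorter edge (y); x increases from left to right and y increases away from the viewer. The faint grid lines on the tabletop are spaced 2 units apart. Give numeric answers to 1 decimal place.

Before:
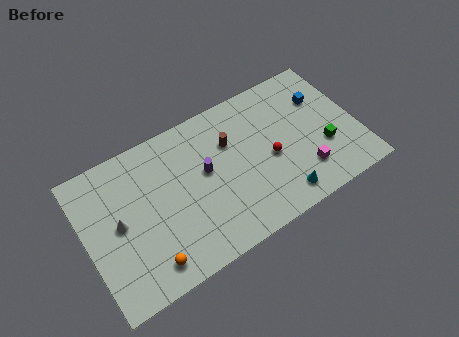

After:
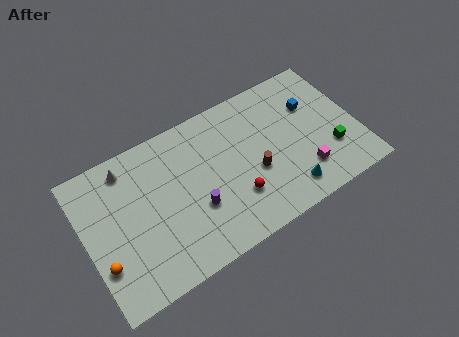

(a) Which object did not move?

the magenta cube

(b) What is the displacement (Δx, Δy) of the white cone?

(1.0, 3.2)

From the two frames, the white cone sits at roughly (2.1, 4.9) before and (3.1, 8.1) after.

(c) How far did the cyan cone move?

0.5

From (12.1, 1.4) to (12.6, 1.6), the cyan cone covered √(0.5² + 0.2²) ≈ 0.5 units.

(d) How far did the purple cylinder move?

2.2

From (7.8, 5.4) to (6.9, 3.4), the purple cylinder covered √(0.9² + 2.0²) ≈ 2.2 units.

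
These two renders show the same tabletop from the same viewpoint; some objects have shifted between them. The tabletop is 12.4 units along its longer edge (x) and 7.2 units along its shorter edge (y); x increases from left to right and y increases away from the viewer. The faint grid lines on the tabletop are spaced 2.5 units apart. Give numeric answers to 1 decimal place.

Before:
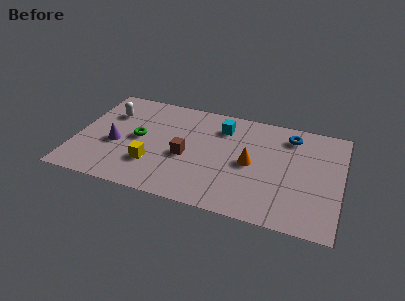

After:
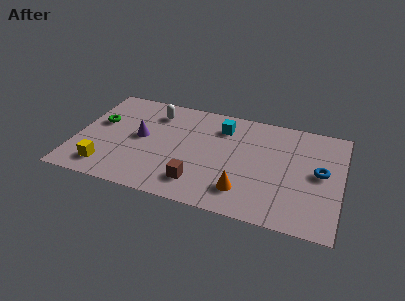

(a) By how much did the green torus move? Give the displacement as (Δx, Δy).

(-1.9, 0.6)

From the two frames, the green torus sits at roughly (2.9, 3.7) before and (1.0, 4.3) after.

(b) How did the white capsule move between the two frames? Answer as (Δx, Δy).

(2.1, 0.6)

The white capsule started near (1.4, 5.1) and ended near (3.5, 5.7).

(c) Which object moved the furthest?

the blue torus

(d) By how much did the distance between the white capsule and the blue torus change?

-0.4

The distance was about 8.5 in the first image and 8.1 in the second, so they moved 0.4 units closer together.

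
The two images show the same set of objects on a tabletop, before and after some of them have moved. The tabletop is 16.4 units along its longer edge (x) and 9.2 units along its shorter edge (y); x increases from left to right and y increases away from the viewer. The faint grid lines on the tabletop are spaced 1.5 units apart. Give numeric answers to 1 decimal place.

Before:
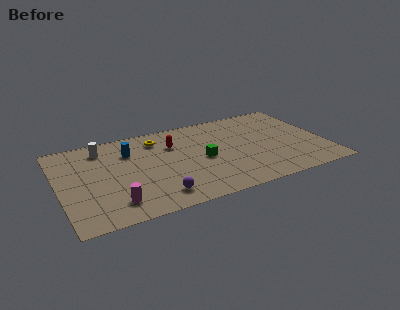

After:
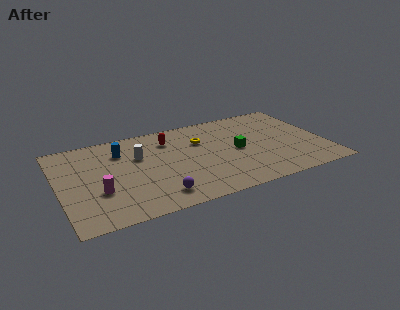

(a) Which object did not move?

the purple sphere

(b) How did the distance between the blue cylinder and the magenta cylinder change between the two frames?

-1.0

They were about 5.1 units apart before and 4.1 after — 1.0 units closer together.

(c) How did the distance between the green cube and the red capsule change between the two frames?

+2.1

The distance was about 2.7 in the first image and 4.8 in the second, so they moved 2.1 units further apart.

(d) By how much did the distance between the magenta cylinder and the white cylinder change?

-1.9

The distance was about 5.8 in the first image and 3.9 in the second, so they moved 1.9 units closer together.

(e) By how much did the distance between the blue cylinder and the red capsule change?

+0.3

They were about 2.7 units apart before and 3.0 after — 0.3 units further apart.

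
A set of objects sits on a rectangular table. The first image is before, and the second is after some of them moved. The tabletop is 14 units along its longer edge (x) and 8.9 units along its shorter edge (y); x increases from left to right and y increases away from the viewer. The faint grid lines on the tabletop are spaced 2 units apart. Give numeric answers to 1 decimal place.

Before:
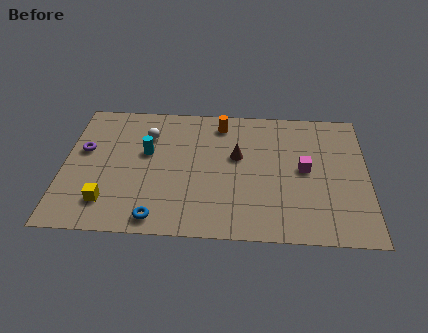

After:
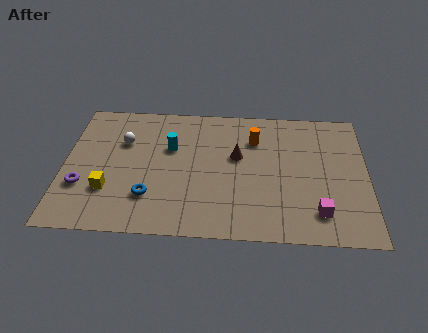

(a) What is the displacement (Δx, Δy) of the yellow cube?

(0.0, 0.8)

From the two frames, the yellow cube sits at roughly (2.1, 1.9) before and (2.1, 2.7) after.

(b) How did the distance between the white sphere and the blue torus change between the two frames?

-1.7

The distance was about 5.5 in the first image and 3.8 in the second, so they moved 1.7 units closer together.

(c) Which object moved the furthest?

the magenta cube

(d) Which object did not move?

the brown cone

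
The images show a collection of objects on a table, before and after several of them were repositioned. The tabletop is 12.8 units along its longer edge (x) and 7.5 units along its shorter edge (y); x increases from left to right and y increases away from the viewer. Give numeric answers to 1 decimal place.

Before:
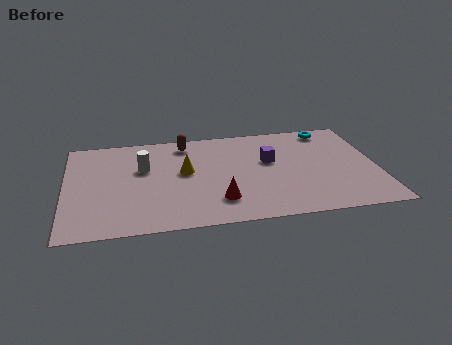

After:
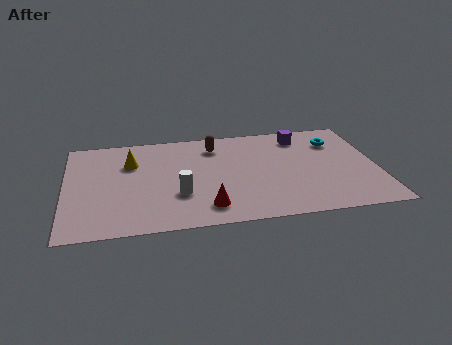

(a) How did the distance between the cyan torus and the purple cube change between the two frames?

-1.8

They were about 3.3 units apart before and 1.5 after — 1.8 units closer together.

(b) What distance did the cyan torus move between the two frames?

1.0

The cyan torus moved from about (11.0, 6.6) to (11.2, 5.6), a distance of √(0.2² + 1.0²) ≈ 1.0.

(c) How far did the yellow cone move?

2.4

From (4.9, 4.2) to (2.7, 5.2), the yellow cone covered √(2.2² + 1.0²) ≈ 2.4 units.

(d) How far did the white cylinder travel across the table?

2.6

From (3.2, 4.7) to (4.6, 2.5), the white cylinder covered √(1.4² + 2.2²) ≈ 2.6 units.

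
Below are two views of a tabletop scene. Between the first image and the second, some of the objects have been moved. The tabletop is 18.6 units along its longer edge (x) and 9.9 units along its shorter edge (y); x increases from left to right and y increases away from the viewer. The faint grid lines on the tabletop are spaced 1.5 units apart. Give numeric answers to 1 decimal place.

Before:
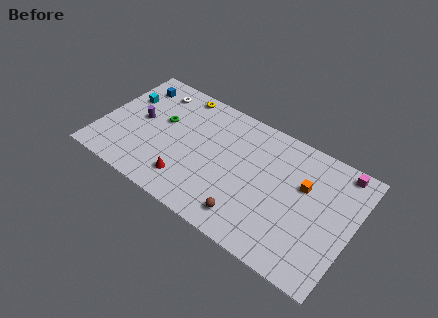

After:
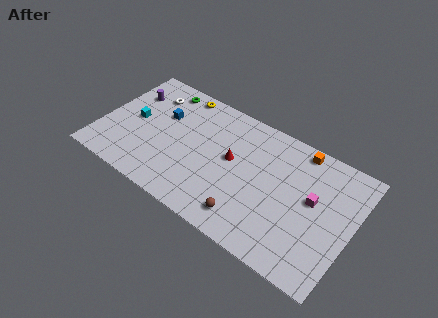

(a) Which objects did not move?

the brown sphere and the yellow torus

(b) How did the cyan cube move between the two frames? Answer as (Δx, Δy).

(0.9, -1.6)

The cyan cube started near (1.4, 6.6) and ended near (2.3, 5.0).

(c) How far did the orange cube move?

2.7

From (14.9, 6.3) to (14.2, 8.9), the orange cube covered √(0.7² + 2.6²) ≈ 2.7 units.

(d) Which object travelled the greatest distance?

the red cone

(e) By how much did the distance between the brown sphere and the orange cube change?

+2.0

The distance was about 5.7 in the first image and 7.7 in the second, so they moved 2.0 units further apart.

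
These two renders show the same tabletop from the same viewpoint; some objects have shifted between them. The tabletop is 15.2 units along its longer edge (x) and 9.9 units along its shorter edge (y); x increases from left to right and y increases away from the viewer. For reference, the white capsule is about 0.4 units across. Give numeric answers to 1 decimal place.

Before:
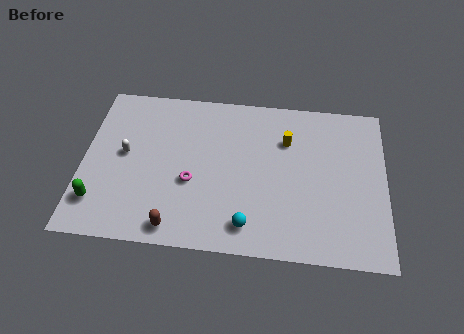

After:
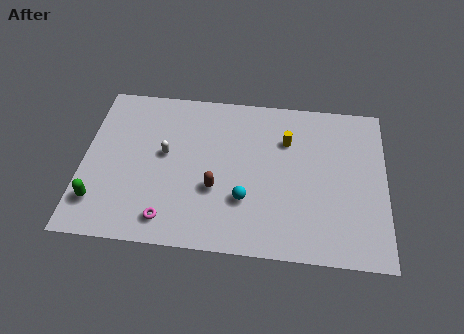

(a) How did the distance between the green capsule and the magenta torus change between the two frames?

-1.3

The distance was about 4.9 in the first image and 3.6 in the second, so they moved 1.3 units closer together.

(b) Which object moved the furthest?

the brown capsule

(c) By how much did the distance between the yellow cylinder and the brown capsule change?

-3.1

The distance was about 8.0 in the first image and 4.9 in the second, so they moved 3.1 units closer together.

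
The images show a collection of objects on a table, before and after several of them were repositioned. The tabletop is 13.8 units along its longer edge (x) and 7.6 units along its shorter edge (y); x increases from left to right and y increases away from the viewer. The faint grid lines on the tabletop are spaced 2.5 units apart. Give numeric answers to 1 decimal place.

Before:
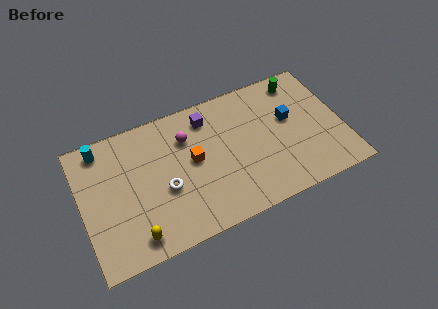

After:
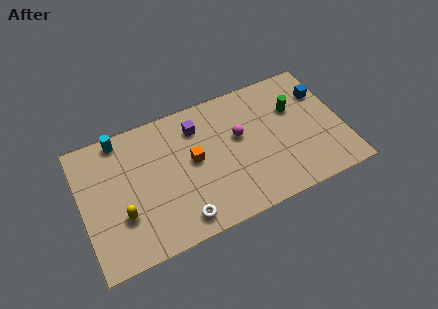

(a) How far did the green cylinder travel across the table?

1.6

The green cylinder moved from about (11.9, 6.5) to (11.4, 5.0), a distance of √(0.5² + 1.5²) ≈ 1.6.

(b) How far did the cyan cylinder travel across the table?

1.0

From (1.3, 6.6) to (2.3, 6.8), the cyan cylinder covered √(1.0² + 0.2²) ≈ 1.0 units.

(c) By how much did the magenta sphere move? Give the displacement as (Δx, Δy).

(2.7, -1.0)

The magenta sphere was at about (5.7, 5.5) and moved to about (8.4, 4.5).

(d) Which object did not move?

the orange cube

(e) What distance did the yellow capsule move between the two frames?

1.5

From (2.5, 1.1) to (2.0, 2.5), the yellow capsule covered √(0.5² + 1.4²) ≈ 1.5 units.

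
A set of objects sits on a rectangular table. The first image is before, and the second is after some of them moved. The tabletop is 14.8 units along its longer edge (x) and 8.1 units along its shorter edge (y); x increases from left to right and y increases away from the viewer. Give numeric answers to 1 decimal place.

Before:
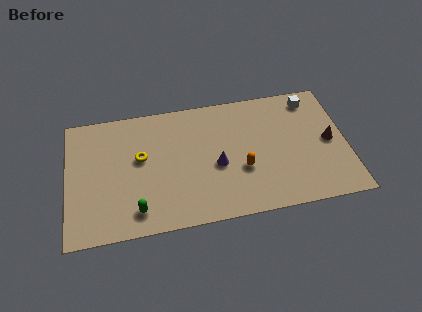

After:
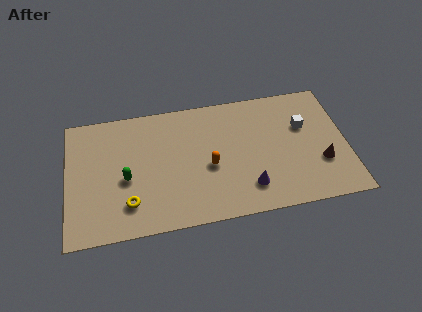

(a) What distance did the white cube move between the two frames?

1.8

The white cube moved from about (13.1, 6.9) to (12.6, 5.2), a distance of √(0.5² + 1.7²) ≈ 1.8.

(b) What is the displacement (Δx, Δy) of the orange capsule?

(-1.7, 0.5)

From the two frames, the orange capsule sits at roughly (9.2, 3.0) before and (7.5, 3.5) after.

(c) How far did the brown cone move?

1.4

From (13.9, 4.0) to (13.4, 2.7), the brown cone covered √(0.5² + 1.3²) ≈ 1.4 units.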